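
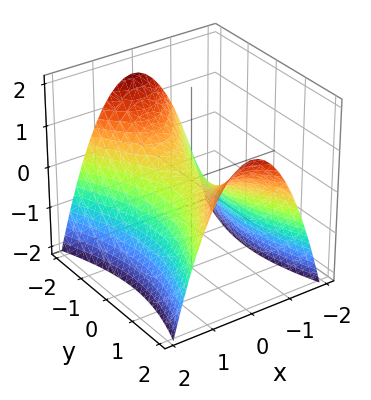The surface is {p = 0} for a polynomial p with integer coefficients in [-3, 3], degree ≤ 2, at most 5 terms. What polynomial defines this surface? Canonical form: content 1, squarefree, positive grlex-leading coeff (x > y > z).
The degree is 2 — a hyperbolic paraboloid; a quadric.
Symmetries: the x ↦ −x reflection is a symmetry, so x appears only in even powers; it's symmetric under y → −y, forcing even powers of y.
From the visible intercepts: it meets the y-axis at y = 0 (among the integer gridlines); it crosses the z-axis at the gridline z = 0; it meets the x-axis at x = 0 (among the integer gridlines).
These observations pin down the coefficients.

3*x^2 - y^2 + 3*z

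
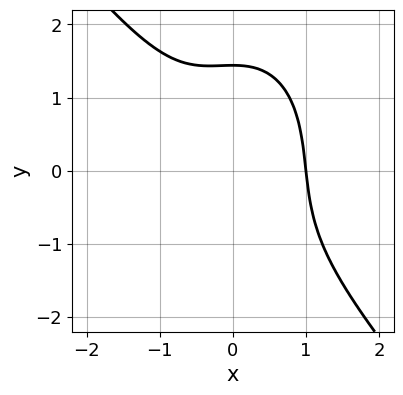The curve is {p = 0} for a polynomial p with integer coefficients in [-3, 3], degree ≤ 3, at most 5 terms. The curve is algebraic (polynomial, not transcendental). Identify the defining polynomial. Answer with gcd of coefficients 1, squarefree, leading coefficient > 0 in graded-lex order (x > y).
3*x^3 + x^2*y + y^3 - 3

First, deg p = 3. The shape is more complex than any degree-2 curve.
Then, reading off the gridlines: it crosses the x-axis at the gridline x = 1.
Finally, the integer polynomial consistent with all of this is the stated p.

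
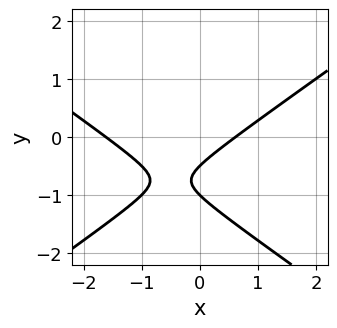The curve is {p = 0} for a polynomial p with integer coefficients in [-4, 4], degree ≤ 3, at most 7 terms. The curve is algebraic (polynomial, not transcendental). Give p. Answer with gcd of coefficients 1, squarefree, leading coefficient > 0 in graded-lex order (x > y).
deg p = 2.
Reading off the gridlines: it meets the y-axis at y = -1 (among the integer gridlines).
The integer polynomial consistent with all of this is the stated p.

x^2 - 2*y^2 + x - 3*y - 1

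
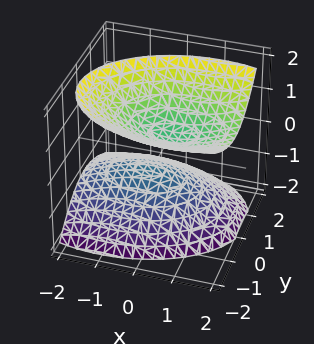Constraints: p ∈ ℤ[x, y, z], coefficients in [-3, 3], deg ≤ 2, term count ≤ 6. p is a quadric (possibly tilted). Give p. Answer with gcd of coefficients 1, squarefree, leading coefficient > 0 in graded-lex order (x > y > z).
The picture has 2 separate pieces.
The degree is 2 — no degree-1 surface has this shape.
Observable constraints: the surface avoids every integer y-axis point in the box; no x-intercept at any integer in the box.
Solving for integer coefficients yields p as stated.

x^2 - x*z + 2*y^2 + y*z - 2*z^2 + 1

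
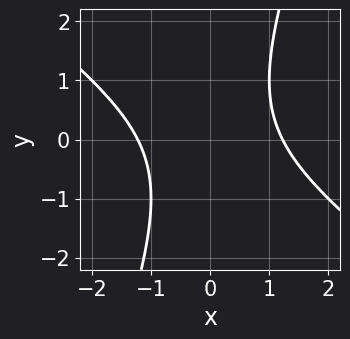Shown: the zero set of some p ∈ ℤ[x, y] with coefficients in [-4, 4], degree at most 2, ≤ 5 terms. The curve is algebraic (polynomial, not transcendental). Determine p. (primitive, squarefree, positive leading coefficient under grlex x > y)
2*x^2 + 2*x*y - y^2 - 3

First, the degree is 2 — no degree-1 curve has this shape.
Then, checking where it meets the axes: it misses every integer gridline on the y-axis.
Finally, the integer polynomial consistent with all of this is the stated p.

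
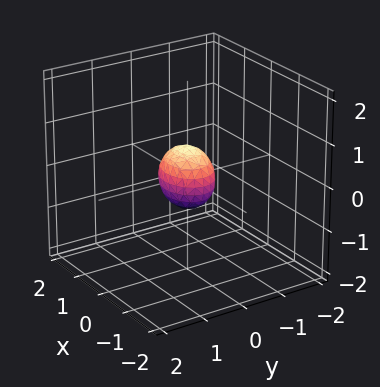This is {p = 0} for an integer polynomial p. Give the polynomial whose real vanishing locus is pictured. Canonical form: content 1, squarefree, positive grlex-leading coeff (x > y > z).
2*x^2 + 3*y^2 + 2*z^2 - 1

First, the degree is 2 — bounded and convex; a quadric.
Then, symmetries: it's symmetric under x → −x, forcing even powers of x; the z ↦ −z reflection is a symmetry, so z appears only in even powers; it's symmetric under y → −y, forcing even powers of y.
Finally, fitting integer coefficients to these (and the overall shape) gives p.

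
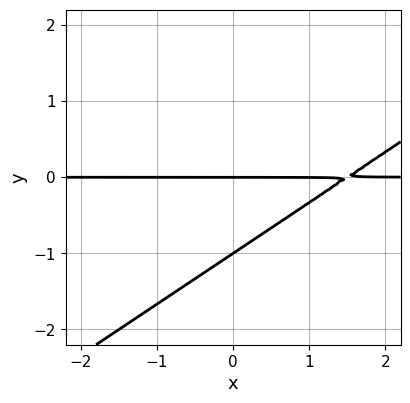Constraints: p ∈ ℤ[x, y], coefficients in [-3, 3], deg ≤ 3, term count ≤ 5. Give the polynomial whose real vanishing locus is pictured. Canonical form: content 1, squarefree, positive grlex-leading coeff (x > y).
2*x*y - 3*y^2 - 3*y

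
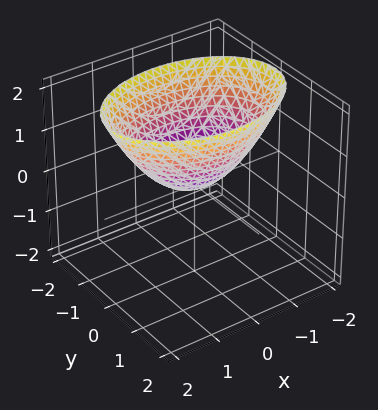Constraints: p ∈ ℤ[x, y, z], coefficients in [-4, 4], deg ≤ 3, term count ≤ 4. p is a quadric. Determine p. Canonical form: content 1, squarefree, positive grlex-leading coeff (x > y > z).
First, degree: a paraboloid; a quadric, so deg p = 2.
Next, symmetries: mirror symmetry y ↦ −y ⇒ only even powers of y; the x ↦ −x reflection is a symmetry, so x appears only in even powers.
Next, observable constraints: one z-axis crossing is at z = 0; it meets the x-axis at x = 0 (among the integer gridlines); it meets the y-axis at y = 0 (among the integer gridlines).
Finally, together with the visible shape, these determine p as stated.

x^2 + 2*y^2 - 2*z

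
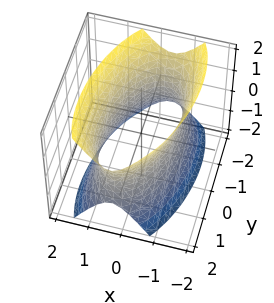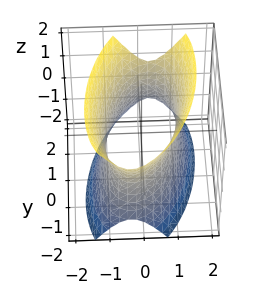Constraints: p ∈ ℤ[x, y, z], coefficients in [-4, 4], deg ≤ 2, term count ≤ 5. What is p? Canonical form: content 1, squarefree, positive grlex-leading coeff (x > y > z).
First, the degree is 2 — a generic line meets the surface in up to 2 points.
Next, reading off the gridlines: among the integer gridlines, it crosses the x-axis at x ∈ {-1, 1}; it misses every integer gridline on the z-axis.
Finally, fitting integer coefficients to these (and the overall shape) gives p.

3*x^2 - x*y + y^2 - z^2 - 3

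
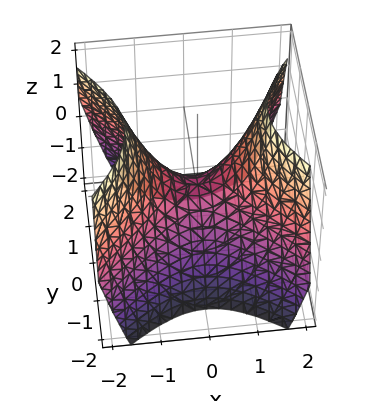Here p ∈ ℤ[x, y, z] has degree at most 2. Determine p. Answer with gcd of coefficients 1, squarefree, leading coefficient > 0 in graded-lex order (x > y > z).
1. The degree is 2 — a saddle surface; a quadric.
2. Symmetries: mirror symmetry x ↦ −x ⇒ only even powers of x; the y ↦ −y reflection is a symmetry, so y appears only in even powers.
3. Against the integer gridlines: it crosses the x-axis at the gridline x = 0; one y-axis crossing is at y = 0; it meets the z-axis at z = 0 (among the integer gridlines).
4. Solving for integer coefficients yields p as stated.

x^2 - y^2 - z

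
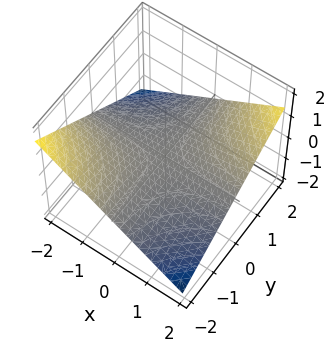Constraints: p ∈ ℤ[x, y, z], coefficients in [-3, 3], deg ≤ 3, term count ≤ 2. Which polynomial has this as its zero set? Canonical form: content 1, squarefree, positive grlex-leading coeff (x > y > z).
First, the degree is 2 — a hyperbolic paraboloid; a quadric.
Next, from the visible intercepts: every point of the y-axis in the box is on the surface; every point of the x-axis in the box is on the surface.
Finally, solving for integer coefficients yields p as stated.

x*y - 3*z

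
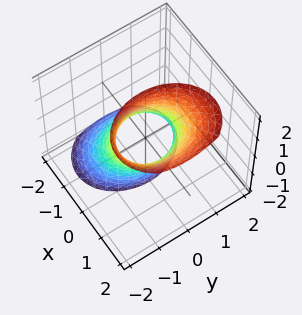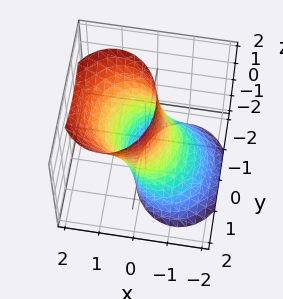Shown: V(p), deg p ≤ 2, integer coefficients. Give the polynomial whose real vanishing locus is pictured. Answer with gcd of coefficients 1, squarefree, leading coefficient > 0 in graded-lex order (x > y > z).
deg p = 2. The shape is more complex than any degree-1 surface.
Checking where it meets the axes: the y-axis gridline crossings are at y ∈ {-1, 1}; the surface avoids every integer z-axis point in the box.
Assembling these constraints gives the stated polynomial.

3*x^2 - 3*x*z + 2*y^2 - 2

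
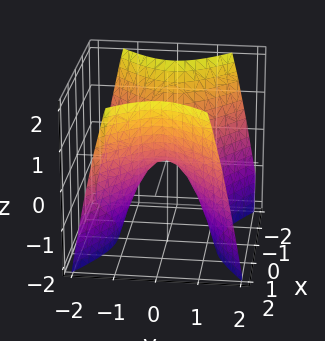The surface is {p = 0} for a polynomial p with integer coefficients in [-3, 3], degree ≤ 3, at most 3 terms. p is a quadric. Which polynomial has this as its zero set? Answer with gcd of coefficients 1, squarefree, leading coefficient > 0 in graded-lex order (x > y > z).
2*x^2 - 3*y^2 - 2*z

(a) The degree is 2 — a hyperbolic paraboloid; a quadric.
(b) Symmetries: it's symmetric under y → −y, forcing even powers of y; the x ↦ −x reflection is a symmetry, so x appears only in even powers.
(c) Checking where it meets the axes: one z-axis crossing is at z = 0; it meets the y-axis at y = 0 (among the integer gridlines); it meets the x-axis at x = 0 (among the integer gridlines).
(d) Assembling these constraints gives the stated polynomial.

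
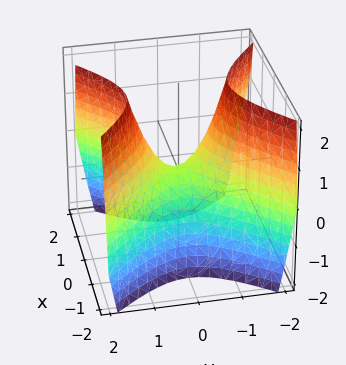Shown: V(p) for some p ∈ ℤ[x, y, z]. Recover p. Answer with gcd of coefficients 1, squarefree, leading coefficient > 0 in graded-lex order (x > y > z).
3*x^2 - 3*y^2 + 2*z

(a) Degree: a saddle surface; a quadric, so deg p = 2.
(b) Symmetries: it's symmetric under x → −x, forcing even powers of x; it's symmetric under y → −y, forcing even powers of y.
(c) Reading off the gridlines: it meets the x-axis at x = 0 (among the integer gridlines); it crosses the y-axis at the gridline y = 0; it crosses the z-axis at the gridline z = 0.
(d) Putting this together gives p.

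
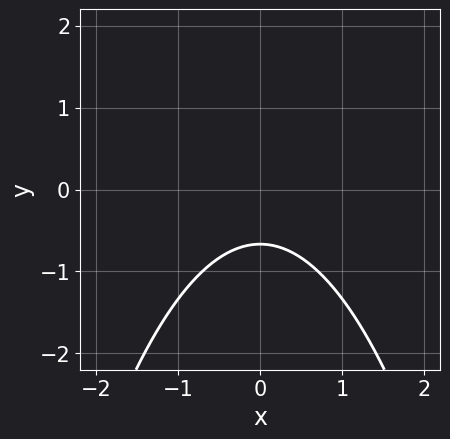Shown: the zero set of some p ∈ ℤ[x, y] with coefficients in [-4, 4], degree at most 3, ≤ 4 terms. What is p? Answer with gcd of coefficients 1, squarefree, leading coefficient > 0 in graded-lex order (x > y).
2*x^2 + 3*y + 2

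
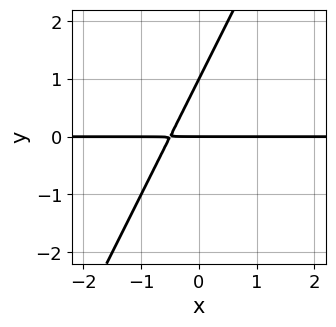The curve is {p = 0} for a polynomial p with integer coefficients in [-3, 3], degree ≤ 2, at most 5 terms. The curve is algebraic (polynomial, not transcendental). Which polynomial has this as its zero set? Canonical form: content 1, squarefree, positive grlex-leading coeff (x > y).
First, degree: no degree-1 curve has this shape, so deg p = 2.
Next, from the visible intercepts: the y-axis gridline crossings are at y ∈ {0, 1}; every point of the x-axis in the box is on the curve.
Finally, fitting integer coefficients to these (and the overall shape) gives p.

2*x*y - y^2 + y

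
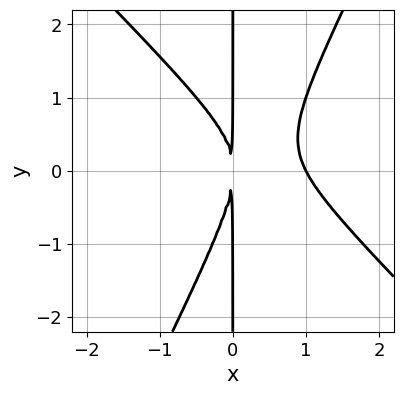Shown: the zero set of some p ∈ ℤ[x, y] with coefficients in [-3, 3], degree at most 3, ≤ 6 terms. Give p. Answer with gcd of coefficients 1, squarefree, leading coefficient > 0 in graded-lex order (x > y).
2*x^3 + x^2*y - x*y^2 - 2*x^2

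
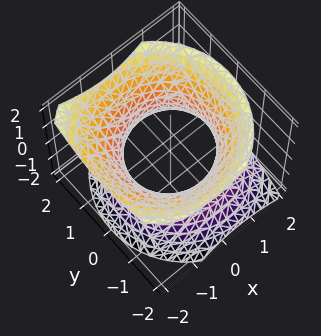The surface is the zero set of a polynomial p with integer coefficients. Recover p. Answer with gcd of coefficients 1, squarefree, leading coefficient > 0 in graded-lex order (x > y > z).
1. Degree: no degree-1 surface has this shape, so deg p = 2.
2. Checking where it meets the axes: it misses every integer gridline on the z-axis.
3. Fitting integer coefficients to these (and the overall shape) gives p.

2*x^2 + x*z + 2*y^2 - 2*z^2 - 3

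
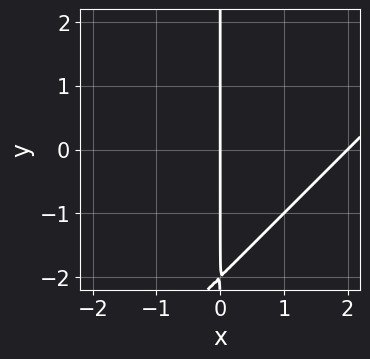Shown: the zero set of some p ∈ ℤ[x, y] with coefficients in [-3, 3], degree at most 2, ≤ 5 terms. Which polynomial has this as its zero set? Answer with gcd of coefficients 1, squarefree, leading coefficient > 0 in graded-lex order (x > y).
x^2 - x*y - 2*x

First, deg p = 2.
Then, checking where it meets the axes: every point of the y-axis in the box is on the curve; among the integer gridlines, it crosses the x-axis at x ∈ {0, 2}.
Finally, fitting integer coefficients to these (and the overall shape) gives p.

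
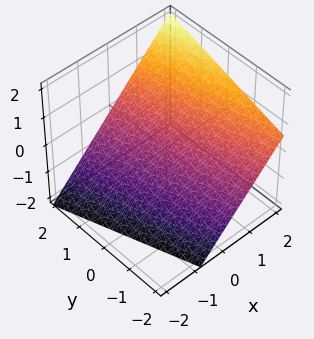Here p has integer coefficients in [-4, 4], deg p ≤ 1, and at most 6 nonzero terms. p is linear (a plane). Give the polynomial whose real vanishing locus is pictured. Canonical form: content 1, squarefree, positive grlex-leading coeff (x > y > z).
deg p = 1.
From the visible intercepts: one y-axis crossing is at y = 2.
These observations pin down the coefficients.

3*x + y - 3*z - 2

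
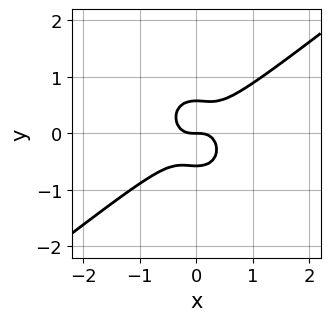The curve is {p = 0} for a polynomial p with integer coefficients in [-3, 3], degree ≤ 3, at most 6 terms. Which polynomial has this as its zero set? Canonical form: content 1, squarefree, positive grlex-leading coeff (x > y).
1. Degree: no degree-2 curve has this shape, so deg p = 3.
2. Against the integer gridlines: one x-axis crossing is at x = 0; it meets the y-axis at y = 0 (among the integer gridlines).
3. Matching integer coefficients to the picture gives p.

3*x^3 - 2*x^2*y - 3*y^3 + y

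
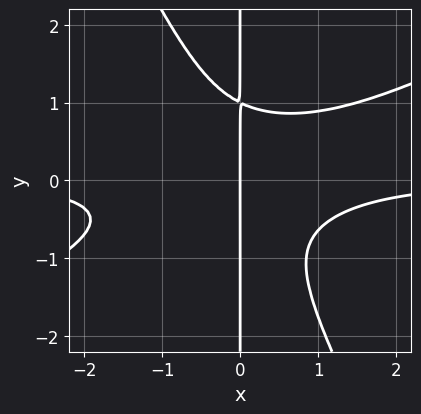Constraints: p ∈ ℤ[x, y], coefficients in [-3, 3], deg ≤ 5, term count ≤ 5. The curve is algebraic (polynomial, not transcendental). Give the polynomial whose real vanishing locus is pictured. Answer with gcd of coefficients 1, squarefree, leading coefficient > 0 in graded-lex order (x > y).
2*x^3*y - 3*x^2*y^2 - 2*x*y^3 + 2*x

(a) deg p = 4. The shape is more complex than any degree-3 curve.
(b) Observable constraints: one x-axis crossing is at x = 0; every point of the y-axis in the box is on the curve.
(c) Matching integer coefficients to the picture gives p.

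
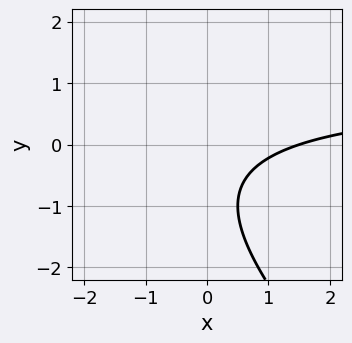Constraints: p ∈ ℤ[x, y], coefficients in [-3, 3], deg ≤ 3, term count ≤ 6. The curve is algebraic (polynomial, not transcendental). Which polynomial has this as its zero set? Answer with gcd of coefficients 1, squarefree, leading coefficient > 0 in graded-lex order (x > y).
The degree is 2 — no degree-1 curve has this shape.
Against the integer gridlines: the curve avoids every integer y-axis point in the box.
The integer polynomial consistent with all of this is the stated p.

2*x*y + 2*y^2 - 2*x + 3*y + 3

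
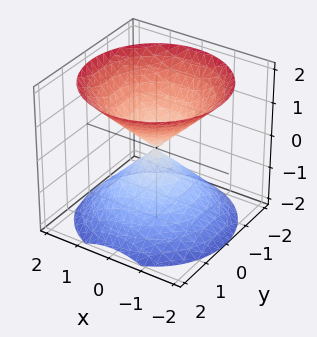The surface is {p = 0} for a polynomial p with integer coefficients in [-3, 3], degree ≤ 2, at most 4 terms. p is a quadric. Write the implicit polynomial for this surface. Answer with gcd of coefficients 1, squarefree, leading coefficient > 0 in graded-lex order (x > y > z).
x^2 + y^2 - z^2

(a) There are 2 components. They look like related sheets of one shape, so recover p as a whole.
(b) deg p = 2. Two nappes meeting at a single point; a quadric.
(c) Symmetries: mirror symmetry z ↦ −z ⇒ only even powers of z; the surface is invariant under rotation about z: p = q(x² + y², z).
(d) Against the integer gridlines: a circular section at z = -1 has radius exactly 1; it meets the x-axis at x = 0 (among the integer gridlines).
(e) Fitting integer coefficients to these (and the overall shape) gives p.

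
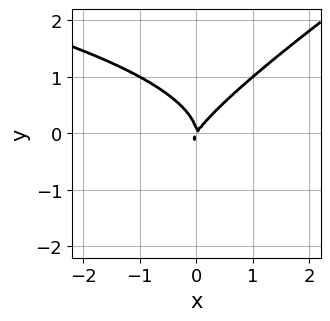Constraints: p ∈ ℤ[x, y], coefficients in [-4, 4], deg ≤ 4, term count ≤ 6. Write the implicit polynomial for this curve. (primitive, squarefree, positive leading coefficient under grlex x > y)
2*x*y^2 - 3*y^3 + 3*x^2 - 2*x*y

First, degree: a generic line meets the curve in up to 3 points, so deg p = 3.
Then, checking where it meets the axes: it meets the y-axis at y = 0 (among the integer gridlines); it crosses the x-axis at the gridline x = 0.
Finally, putting this together gives p.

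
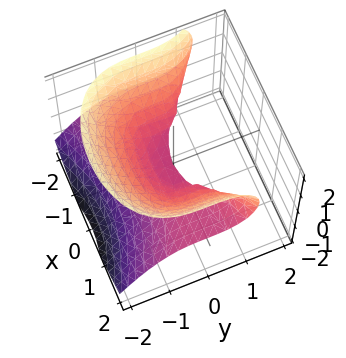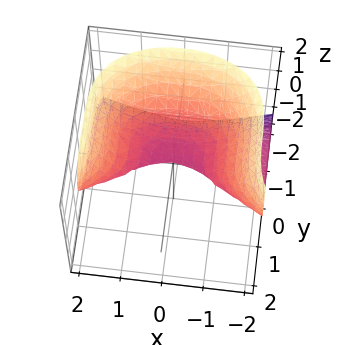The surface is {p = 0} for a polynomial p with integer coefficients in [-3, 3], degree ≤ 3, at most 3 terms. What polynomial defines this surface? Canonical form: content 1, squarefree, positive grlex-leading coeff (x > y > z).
First, degree: no degree-2 surface has this shape, so deg p = 3.
Next, observable constraints: one y-axis crossing is at y = 0; the visible x-axis segment lies entirely on the surface.
Finally, fitting integer coefficients to these (and the overall shape) gives p.

x^2*z - y^3 - 2*z^2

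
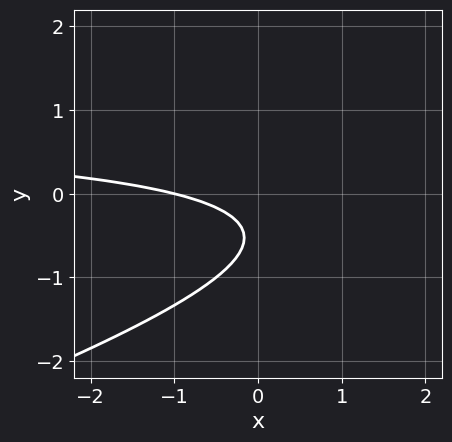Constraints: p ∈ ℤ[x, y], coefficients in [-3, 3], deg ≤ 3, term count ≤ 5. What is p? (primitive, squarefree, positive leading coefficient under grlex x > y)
x*y - 3*y^2 - x - 3*y - 1

First, deg p = 2. No degree-1 curve has this shape.
Next, against the integer gridlines: one x-axis crossing is at x = -1; the curve avoids every integer y-axis point in the box.
Finally, putting this together gives p.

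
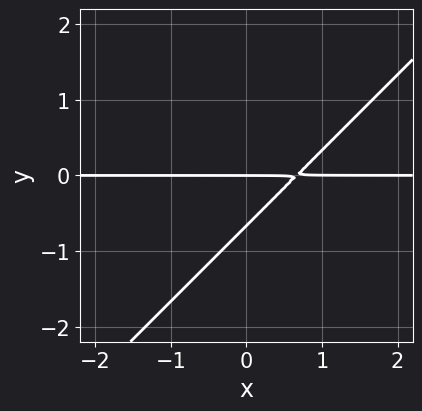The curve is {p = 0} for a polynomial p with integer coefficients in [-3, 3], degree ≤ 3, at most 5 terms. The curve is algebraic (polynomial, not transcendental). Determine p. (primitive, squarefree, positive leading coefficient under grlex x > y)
3*x*y - 3*y^2 - 2*y

The degree is 2 — a generic line meets the curve in up to 2 points.
From the axis intercepts and sections: the visible x-axis segment lies entirely on the curve; one y-axis crossing is at y = 0.
Fitting integer coefficients to these (and the overall shape) gives p.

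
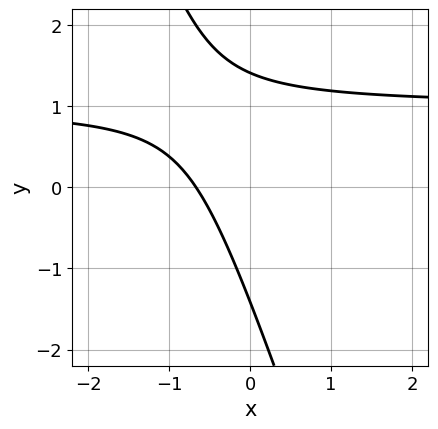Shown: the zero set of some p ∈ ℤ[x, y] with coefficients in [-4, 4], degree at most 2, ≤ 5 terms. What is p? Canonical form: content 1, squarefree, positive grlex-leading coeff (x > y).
First, degree: a generic line meets the curve in up to 2 points, so deg p = 2.
Finally, putting this together gives p.

3*x*y + y^2 - 3*x - 2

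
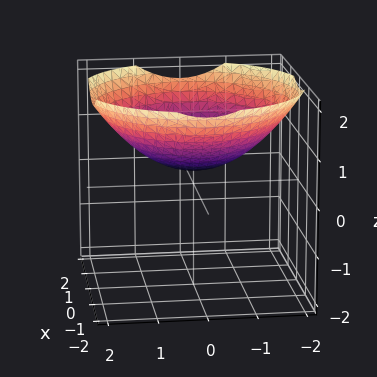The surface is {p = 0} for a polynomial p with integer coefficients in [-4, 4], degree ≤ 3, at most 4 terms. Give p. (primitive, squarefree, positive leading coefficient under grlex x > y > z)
x^2 + y^2 - 3*z + 1

First, the degree is 2 — the shape is more complex than any degree-1 surface.
Next, symmetry: the z-axis is an axis of rotation, so x and y enter only as x² + y².
Then, against the integer gridlines: a circular section at z = 1 has radius between 1 and 2; it misses every integer gridline on the y-axis.
Finally, putting this together gives p.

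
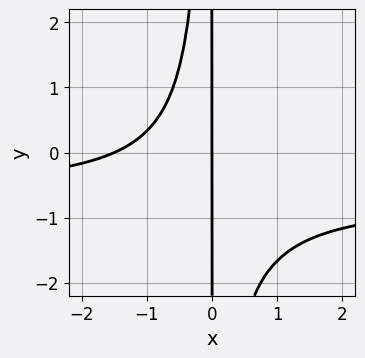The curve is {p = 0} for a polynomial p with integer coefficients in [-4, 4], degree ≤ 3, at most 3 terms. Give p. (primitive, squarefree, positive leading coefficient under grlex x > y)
First, degree: the shape is more complex than any degree-2 curve, so deg p = 3.
Next, checking where it meets the axes: one x-axis crossing is at x = 0; every point of the y-axis in the box is on the curve.
Finally, the integer polynomial consistent with all of this is the stated p.

3*x^2*y + 2*x^2 + 3*x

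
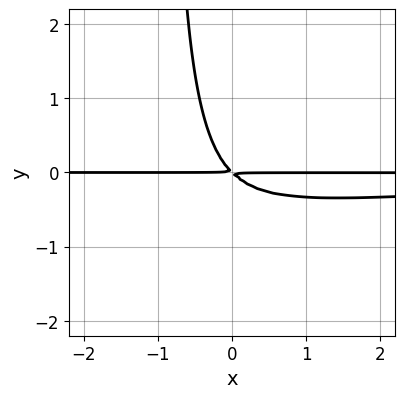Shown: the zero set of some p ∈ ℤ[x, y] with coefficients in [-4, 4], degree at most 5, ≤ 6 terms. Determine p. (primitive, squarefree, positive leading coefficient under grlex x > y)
x^2*y^2 + 3*x*y^2 + 2*x*y + 2*y^2

1. deg p = 4. A generic line meets the curve in up to 4 points.
2. Against the integer gridlines: the visible x-axis segment lies entirely on the curve.
3. Assembling these constraints gives the stated polynomial.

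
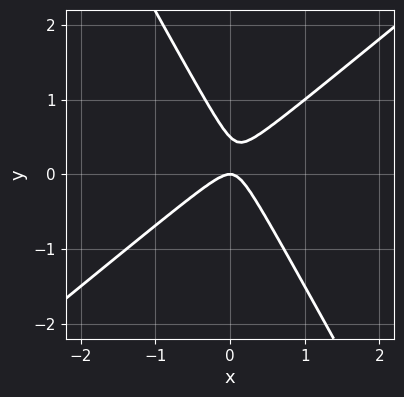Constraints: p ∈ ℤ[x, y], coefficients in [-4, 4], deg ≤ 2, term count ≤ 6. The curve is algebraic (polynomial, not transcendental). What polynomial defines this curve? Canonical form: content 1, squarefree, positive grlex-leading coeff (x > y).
3*x^2 - 2*x*y - 2*y^2 + y

1. The degree is 2 — the shape is more complex than any degree-1 curve.
2. From the visible intercepts: it meets the x-axis at x = 0 (among the integer gridlines); it crosses the y-axis at the gridline y = 0.
3. Fitting integer coefficients to these (and the overall shape) gives p.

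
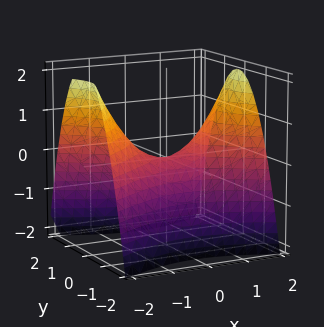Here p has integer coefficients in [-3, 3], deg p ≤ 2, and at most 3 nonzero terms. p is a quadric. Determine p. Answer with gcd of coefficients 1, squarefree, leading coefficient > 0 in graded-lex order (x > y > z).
x^2 - 2*y^2 - 2*z

1. Degree: a saddle surface; a quadric, so deg p = 2.
2. Symmetries: the y ↦ −y reflection is a symmetry, so y appears only in even powers; mirror symmetry x ↦ −x ⇒ only even powers of x.
3. Against the integer gridlines: it crosses the x-axis at the gridline x = 0; it meets the y-axis at y = 0 (among the integer gridlines); it meets the z-axis at z = 0 (among the integer gridlines).
4. Matching integer coefficients to the picture gives p.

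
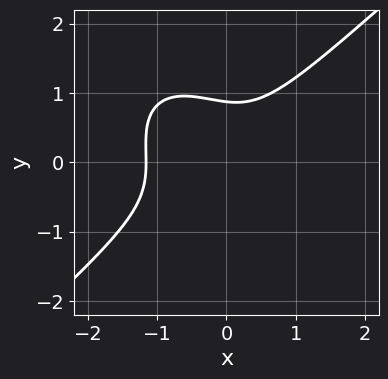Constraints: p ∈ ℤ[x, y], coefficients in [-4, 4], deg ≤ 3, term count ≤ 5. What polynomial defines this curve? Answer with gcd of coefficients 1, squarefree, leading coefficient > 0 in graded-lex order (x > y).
1. deg p = 3.
2. Putting this together gives p.

3*x^3 - x*y^2 - 3*y^3 + 2*x^2 + 2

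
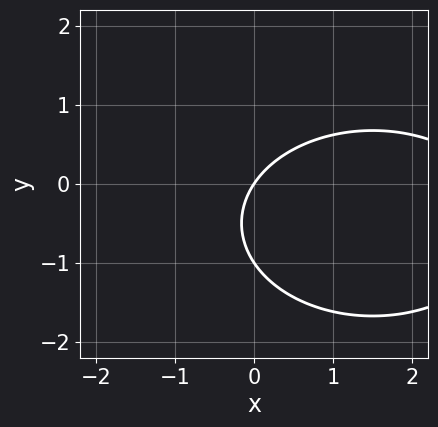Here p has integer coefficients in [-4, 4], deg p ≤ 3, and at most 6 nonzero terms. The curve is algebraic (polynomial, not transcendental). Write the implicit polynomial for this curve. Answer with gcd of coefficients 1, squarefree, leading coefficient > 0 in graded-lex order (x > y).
x^2 + 2*y^2 - 3*x + 2*y

First, deg p = 2.
Next, against the integer gridlines: the y-axis gridline crossings are at y ∈ {-1, 0}; it crosses the x-axis at the gridline x = 0.
Finally, matching integer coefficients to the picture gives p.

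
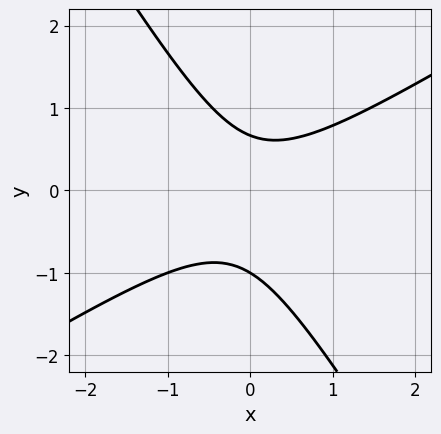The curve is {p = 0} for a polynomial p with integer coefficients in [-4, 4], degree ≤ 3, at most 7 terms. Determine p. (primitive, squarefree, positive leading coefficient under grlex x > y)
3*x^2 - 3*x*y - 3*y^2 - y + 2

First, the degree is 2 — no degree-1 curve has this shape.
Then, reading off the gridlines: it crosses the y-axis at the gridline y = -1; it misses every integer gridline on the x-axis.
Finally, solving for integer coefficients yields p as stated.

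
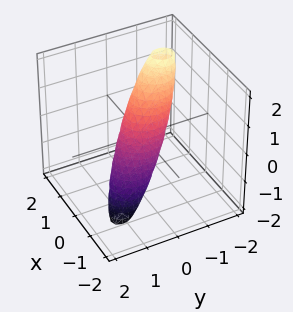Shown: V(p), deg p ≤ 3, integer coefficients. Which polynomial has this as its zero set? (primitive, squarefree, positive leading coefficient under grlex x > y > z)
3*x^2 - 2*x*z + 2*y^2 + 2*y*z + z^2 - 1

1. The degree is 2 — the shape is more complex than any degree-1 surface.
2. Against the integer gridlines: the z-axis gridline crossings are at z ∈ {-1, 1}.
3. Assembling these constraints gives the stated polynomial.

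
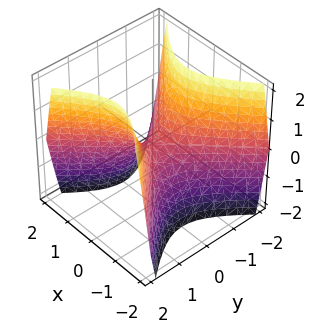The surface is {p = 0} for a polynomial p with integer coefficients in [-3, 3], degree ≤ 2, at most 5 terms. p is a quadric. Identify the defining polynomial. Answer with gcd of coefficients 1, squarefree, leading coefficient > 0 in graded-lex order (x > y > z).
3*x^2 - 3*y^2 + 2*z

deg p = 2. A hyperbolic paraboloid; a quadric.
Symmetries: it's symmetric under y → −y, forcing even powers of y; it's symmetric under x → −x, forcing even powers of x.
Checking where it meets the axes: it meets the y-axis at y = 0 (among the integer gridlines); it meets the x-axis at x = 0 (among the integer gridlines).
Matching integer coefficients to the picture gives p.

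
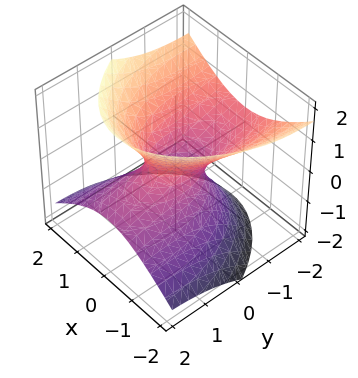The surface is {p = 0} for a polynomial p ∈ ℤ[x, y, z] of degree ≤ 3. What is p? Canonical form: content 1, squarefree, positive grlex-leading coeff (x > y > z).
3*x^2 + y^2 + 3*y*z - 3*z^2 - 1

First, the degree is 2 — no degree-1 surface has this shape.
Next, checking where it meets the axes: the surface avoids every integer z-axis point in the box; among the integer gridlines, it crosses the y-axis at y ∈ {-1, 1}.
Finally, together with the visible shape, these determine p as stated.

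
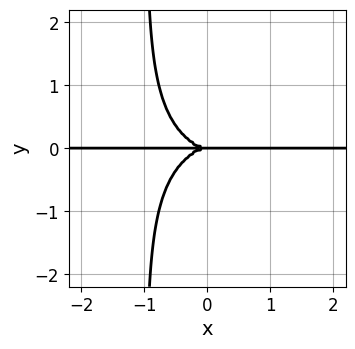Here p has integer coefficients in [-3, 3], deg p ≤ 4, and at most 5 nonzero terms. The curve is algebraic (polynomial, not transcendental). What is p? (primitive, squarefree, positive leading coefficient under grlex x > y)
x^3*y + 2*x*y^3 + 2*y^3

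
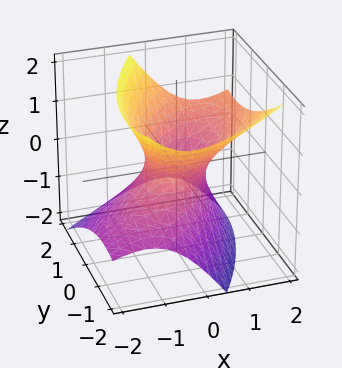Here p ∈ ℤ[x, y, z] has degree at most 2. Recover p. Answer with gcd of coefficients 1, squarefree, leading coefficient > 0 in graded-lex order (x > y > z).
3*x^2 - 3*x*y - 3*x*z + 2*y^2 - 3*z^2 - 2

1. The degree is 2 — a generic line meets the surface in up to 2 points.
2. From the visible intercepts: no z-intercept at any integer in the box; the y-axis gridline crossings are at y ∈ {-1, 1}.
3. Matching integer coefficients to the picture gives p.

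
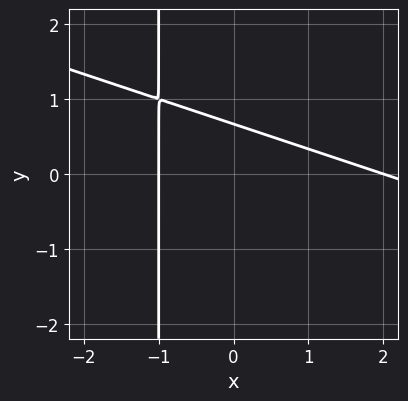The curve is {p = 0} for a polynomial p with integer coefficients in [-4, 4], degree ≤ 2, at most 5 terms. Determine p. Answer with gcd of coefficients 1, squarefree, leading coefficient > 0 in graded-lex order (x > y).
x^2 + 3*x*y - x + 3*y - 2

1. Degree: a generic line meets the curve in up to 2 points, so deg p = 2.
2. From the visible intercepts: among the integer gridlines, it crosses the x-axis at x ∈ {-1, 2}.
3. Together with the visible shape, these determine p as stated.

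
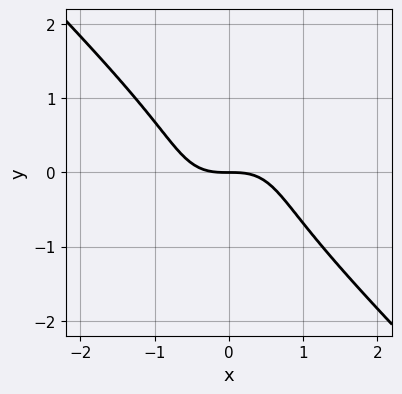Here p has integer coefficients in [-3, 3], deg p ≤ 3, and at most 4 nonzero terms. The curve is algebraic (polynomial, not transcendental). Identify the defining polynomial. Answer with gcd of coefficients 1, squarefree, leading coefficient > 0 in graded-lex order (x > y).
x^3 + y^3 + y

First, deg p = 3.
Next, from the visible intercepts: it crosses the y-axis at the gridline y = 0; it meets the x-axis at x = 0 (among the integer gridlines).
Finally, the integer polynomial consistent with all of this is the stated p.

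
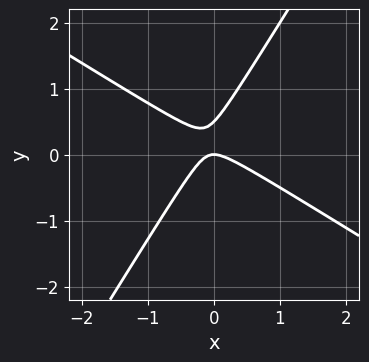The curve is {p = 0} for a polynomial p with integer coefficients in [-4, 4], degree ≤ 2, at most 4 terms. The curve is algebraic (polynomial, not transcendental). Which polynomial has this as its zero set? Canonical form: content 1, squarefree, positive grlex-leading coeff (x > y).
1. The degree is 2 — the shape is more complex than any degree-1 curve.
2. Checking where it meets the axes: it crosses the x-axis at the gridline x = 0; it crosses the y-axis at the gridline y = 0.
3. Together with the visible shape, these determine p as stated.

2*x^2 + 2*x*y - 2*y^2 + y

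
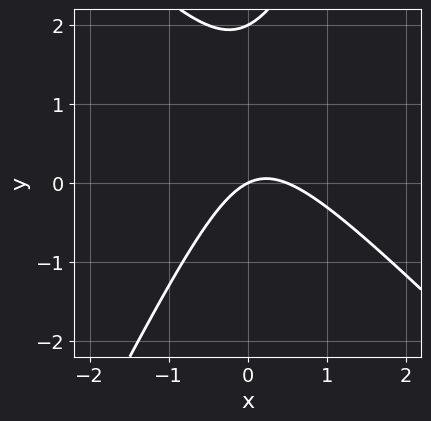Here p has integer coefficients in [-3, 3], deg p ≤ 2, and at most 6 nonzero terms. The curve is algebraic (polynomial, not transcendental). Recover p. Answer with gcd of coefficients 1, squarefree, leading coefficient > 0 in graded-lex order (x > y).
2*x^2 + x*y - y^2 - x + 2*y

(a) deg p = 2.
(b) From the visible intercepts: the y-axis gridline crossings are at y ∈ {0, 2}; it meets the x-axis at x = 0 (among the integer gridlines).
(c) Putting this together gives p.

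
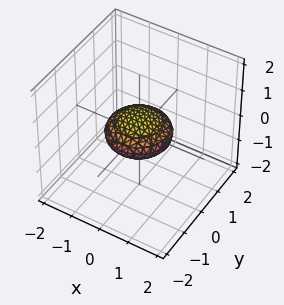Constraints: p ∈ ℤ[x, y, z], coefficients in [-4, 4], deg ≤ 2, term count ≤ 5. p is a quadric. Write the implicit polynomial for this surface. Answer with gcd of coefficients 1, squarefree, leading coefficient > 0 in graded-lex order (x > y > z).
x^2 + y^2 + 3*z^2 - 1

First, the degree is 2 — a closed, bounded, convex surface; a quadric.
Next, symmetry: the surface is invariant under rotation about z: p = q(x² + y², z); the z ↦ −z reflection is a symmetry, so z appears only in even powers.
Next, observable constraints: among the integer gridlines, it crosses the x-axis at x ∈ {-1, 1}; a circular section at z = 0 has radius exactly 1; the y-axis gridline crossings are at y ∈ {-1, 1}.
Finally, matching integer coefficients to the picture gives p.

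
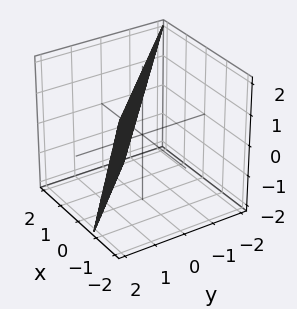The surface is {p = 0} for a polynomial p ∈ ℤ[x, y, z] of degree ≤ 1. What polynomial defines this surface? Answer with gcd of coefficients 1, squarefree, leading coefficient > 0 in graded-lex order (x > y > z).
3*x + 3*y + z - 2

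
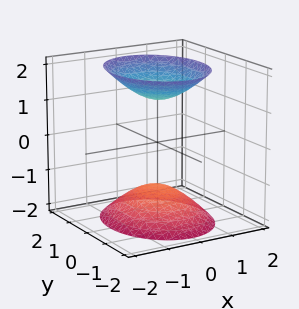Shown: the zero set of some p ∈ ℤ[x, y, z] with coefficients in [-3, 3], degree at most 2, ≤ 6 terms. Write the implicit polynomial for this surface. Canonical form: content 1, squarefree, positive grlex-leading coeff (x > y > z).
3*x^2 + 2*y^2 - 2*z^2 + 3

(a) There are 2 components. They look like related sheets of one shape, so recover p as a whole.
(b) deg p = 2. Two separate bowl-shaped sheets opening away from each other; a quadric.
(c) Symmetries: it's symmetric under x → −x, forcing even powers of x; it's symmetric under z → −z, forcing even powers of z; the y ↦ −y reflection is a symmetry, so y appears only in even powers.
(d) From the visible intercepts: it misses every integer gridline on the y-axis; the surface avoids every integer x-axis point in the box.
(e) Solving for integer coefficients yields p as stated.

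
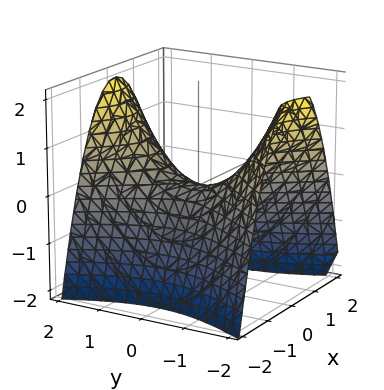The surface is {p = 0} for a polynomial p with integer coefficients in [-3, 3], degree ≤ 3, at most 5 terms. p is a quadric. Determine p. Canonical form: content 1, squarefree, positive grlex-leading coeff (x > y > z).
2*x^2 - y^2 + 2*z

deg p = 2. A hyperbolic paraboloid; a quadric.
Symmetries: mirror symmetry x ↦ −x ⇒ only even powers of x; the y ↦ −y reflection is a symmetry, so y appears only in even powers.
Reading off the gridlines: it meets the x-axis at x = 0 (among the integer gridlines); one y-axis crossing is at y = 0; it meets the z-axis at z = 0 (among the integer gridlines).
These observations pin down the coefficients.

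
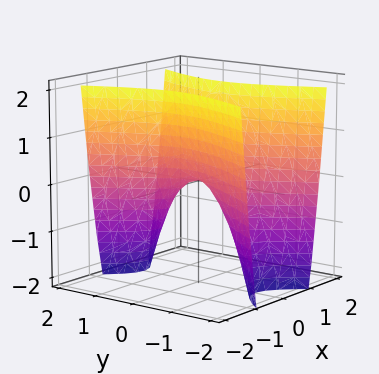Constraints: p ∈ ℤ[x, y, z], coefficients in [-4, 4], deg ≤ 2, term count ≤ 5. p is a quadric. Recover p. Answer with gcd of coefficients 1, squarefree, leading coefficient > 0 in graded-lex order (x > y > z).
(a) Degree: a hyperbolic paraboloid; a quadric, so deg p = 2.
(b) Symmetries: it's symmetric under x → −x, forcing even powers of x; mirror symmetry y ↦ −y ⇒ only even powers of y.
(c) From the axis intercepts and sections: it meets the z-axis at z = 0 (among the integer gridlines); it meets the x-axis at x = 0 (among the integer gridlines); it crosses the y-axis at the gridline y = 0.
(d) Fitting integer coefficients to these (and the overall shape) gives p.

3*x^2 - y^2 - z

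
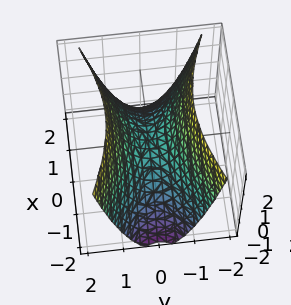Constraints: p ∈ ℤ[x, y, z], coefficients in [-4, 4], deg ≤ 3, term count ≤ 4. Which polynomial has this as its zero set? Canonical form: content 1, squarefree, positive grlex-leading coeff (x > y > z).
x^2 - 3*y^2 + 2*z

deg p = 2. A saddle surface; a quadric.
Symmetries: it's symmetric under y → −y, forcing even powers of y; the x ↦ −x reflection is a symmetry, so x appears only in even powers.
Reading off the gridlines: it meets the x-axis at x = 0 (among the integer gridlines); one z-axis crossing is at z = 0; one y-axis crossing is at y = 0.
Putting this together gives p.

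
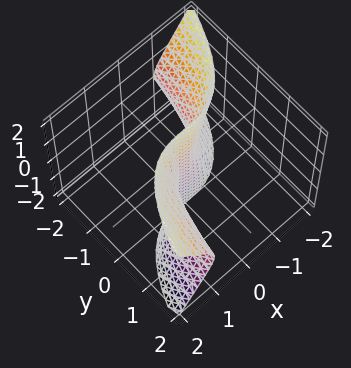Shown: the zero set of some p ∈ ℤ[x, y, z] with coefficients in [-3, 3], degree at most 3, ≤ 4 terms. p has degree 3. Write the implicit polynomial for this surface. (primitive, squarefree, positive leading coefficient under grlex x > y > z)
(a) Degree: no degree-2 surface has this shape, so deg p = 3.
(b) From the axis intercepts and sections: one x-axis crossing is at x = 0; it meets the y-axis at y = 0 (among the integer gridlines).
(c) Fitting integer coefficients to these (and the overall shape) gives p.

2*x^3 - 2*y*z^2 - y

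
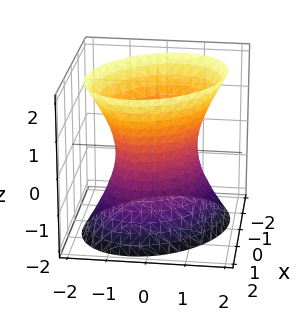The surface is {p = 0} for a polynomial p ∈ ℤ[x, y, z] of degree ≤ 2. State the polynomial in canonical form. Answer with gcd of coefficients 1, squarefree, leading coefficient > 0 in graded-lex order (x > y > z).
2*x^2 + x*y + 2*y^2 - z^2 - 2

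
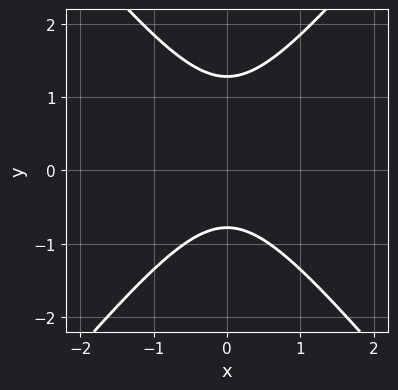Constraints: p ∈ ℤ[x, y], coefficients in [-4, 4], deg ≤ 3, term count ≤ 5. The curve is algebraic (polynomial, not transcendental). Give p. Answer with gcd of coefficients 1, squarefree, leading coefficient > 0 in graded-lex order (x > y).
3*x^2 - 2*y^2 + y + 2

First, degree: a generic line meets the curve in up to 2 points, so deg p = 2.
Next, symmetries: the x ↦ −x reflection is a symmetry, so x appears only in even powers.
Then, observable constraints: the curve avoids every integer x-axis point in the box.
Finally, fitting integer coefficients to these (and the overall shape) gives p.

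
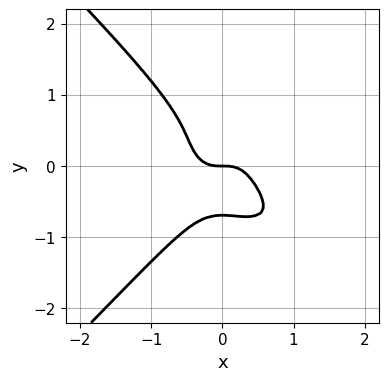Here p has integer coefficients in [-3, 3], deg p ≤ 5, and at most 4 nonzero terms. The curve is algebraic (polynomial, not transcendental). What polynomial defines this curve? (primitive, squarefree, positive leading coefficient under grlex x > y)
First, deg p = 4. No degree-3 curve has this shape.
Then, against the integer gridlines: it meets the x-axis at x = 0 (among the integer gridlines); one y-axis crossing is at y = 0.
Finally, putting this together gives p.

3*x^2*y^2 - 3*y^4 - 3*x^3 - y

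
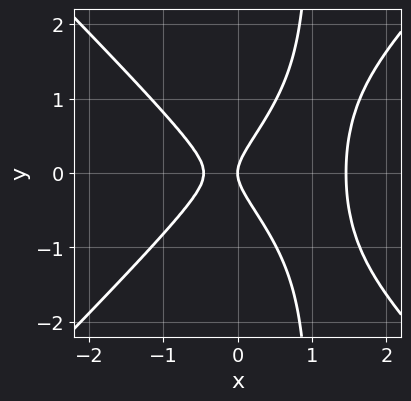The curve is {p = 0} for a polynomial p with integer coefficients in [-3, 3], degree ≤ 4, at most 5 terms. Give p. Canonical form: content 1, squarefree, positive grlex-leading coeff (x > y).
First, deg p = 3.
Then, symmetries: the y ↦ −y reflection is a symmetry, so y appears only in even powers.
Next, reading off the gridlines: it crosses the y-axis at the gridline y = 0; it meets the x-axis at x = 0 (among the integer gridlines).
Finally, putting this together gives p.

3*x^3 - 3*x*y^2 - 3*x^2 + 3*y^2 - 2*x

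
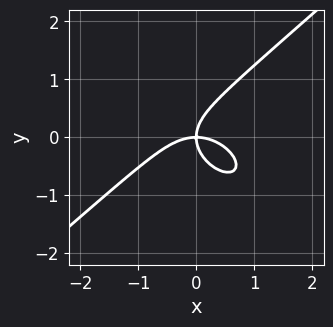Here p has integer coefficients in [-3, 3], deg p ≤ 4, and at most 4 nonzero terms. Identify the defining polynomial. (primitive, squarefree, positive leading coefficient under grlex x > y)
deg p = 3.
Observable constraints: one y-axis crossing is at y = 0; one x-axis crossing is at x = 0.
Fitting integer coefficients to these (and the overall shape) gives p.

2*x^3 - 3*y^3 + 3*x*y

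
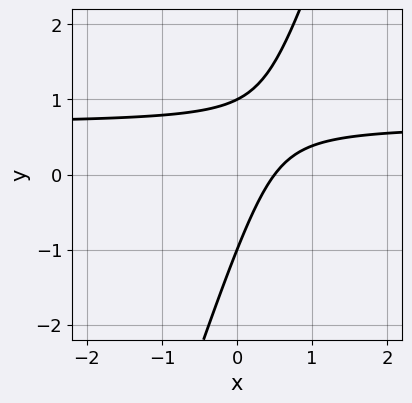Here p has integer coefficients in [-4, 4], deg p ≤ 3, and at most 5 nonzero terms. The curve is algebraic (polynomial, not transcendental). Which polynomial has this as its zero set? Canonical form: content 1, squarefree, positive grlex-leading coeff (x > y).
3*x*y - y^2 - 2*x + 1

deg p = 2. No degree-1 curve has this shape.
From the visible intercepts: among the integer gridlines, it crosses the y-axis at y ∈ {-1, 1}.
Assembling these constraints gives the stated polynomial.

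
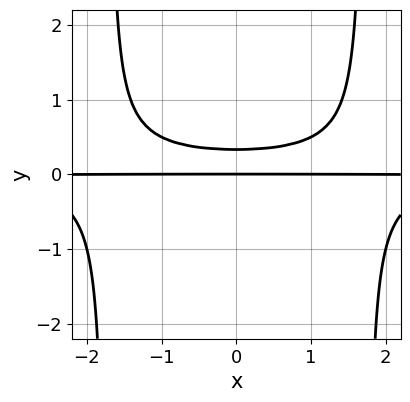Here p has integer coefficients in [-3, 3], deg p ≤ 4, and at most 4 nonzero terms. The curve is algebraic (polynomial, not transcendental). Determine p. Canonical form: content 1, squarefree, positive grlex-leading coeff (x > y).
x^2*y^2 - 3*y^2 + y

1. Degree: the shape is more complex than any degree-3 curve, so deg p = 4.
2. Symmetries: the x ↦ −x reflection is a symmetry, so x appears only in even powers.
3. Against the integer gridlines: one y-axis crossing is at y = 0; every point of the x-axis in the box is on the curve.
4. Matching integer coefficients to the picture gives p.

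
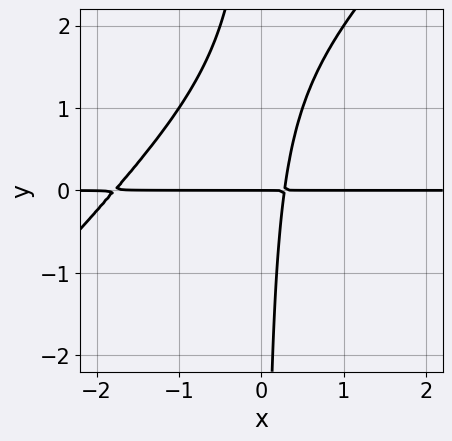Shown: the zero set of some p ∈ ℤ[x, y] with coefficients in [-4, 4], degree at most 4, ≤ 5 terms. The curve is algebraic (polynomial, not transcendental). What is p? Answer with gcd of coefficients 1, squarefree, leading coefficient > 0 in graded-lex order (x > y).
2*x^2*y - 2*x*y^2 + 3*x*y - y

1. The degree is 3 — a generic line meets the curve in up to 3 points.
2. Checking where it meets the axes: it crosses the y-axis at the gridline y = 0; the visible x-axis segment lies entirely on the curve.
3. Solving for integer coefficients yields p as stated.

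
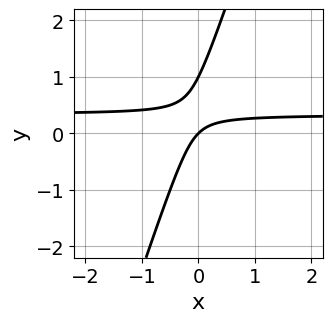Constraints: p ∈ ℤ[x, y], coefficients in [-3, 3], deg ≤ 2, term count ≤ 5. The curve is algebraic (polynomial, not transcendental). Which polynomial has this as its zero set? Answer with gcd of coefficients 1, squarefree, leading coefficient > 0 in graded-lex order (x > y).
1. The degree is 2 — a generic line meets the curve in up to 2 points.
2. From the visible intercepts: one x-axis crossing is at x = 0; among the integer gridlines, it crosses the y-axis at y ∈ {0, 1}.
3. These observations pin down the coefficients.

3*x*y - y^2 - x + y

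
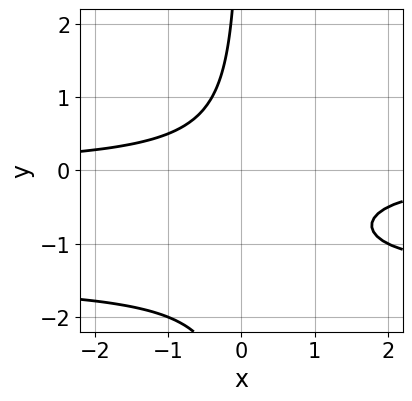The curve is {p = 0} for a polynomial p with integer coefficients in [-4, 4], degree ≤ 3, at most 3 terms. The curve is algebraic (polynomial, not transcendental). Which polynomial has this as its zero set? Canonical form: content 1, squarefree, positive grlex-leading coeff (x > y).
First, deg p = 3. No degree-2 curve has this shape.
Then, observable constraints: the curve avoids every integer x-axis point in the box; no y-intercept at any integer in the box.
Finally, these observations pin down the coefficients.

2*x*y^2 + 3*x*y + 2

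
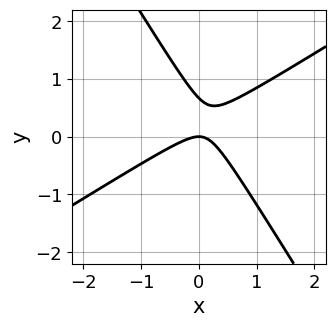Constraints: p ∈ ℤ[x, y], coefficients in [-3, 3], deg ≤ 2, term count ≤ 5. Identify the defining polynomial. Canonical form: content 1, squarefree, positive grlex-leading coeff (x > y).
3*x^2 - 3*x*y - 3*y^2 + 2*y

First, degree: no degree-1 curve has this shape, so deg p = 2.
Then, reading off the gridlines: it crosses the x-axis at the gridline x = 0; one y-axis crossing is at y = 0.
Finally, solving for integer coefficients yields p as stated.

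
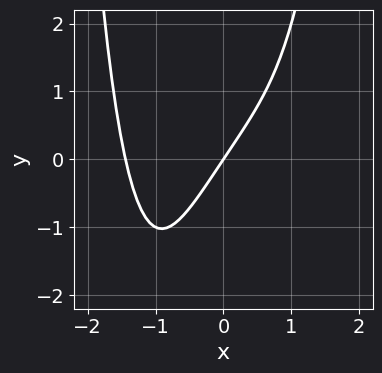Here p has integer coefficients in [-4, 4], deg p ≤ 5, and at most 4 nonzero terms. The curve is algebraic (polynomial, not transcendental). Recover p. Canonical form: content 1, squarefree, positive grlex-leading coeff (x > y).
(a) The degree is 4 — a generic line meets the curve in up to 4 points.
(b) Checking where it meets the axes: it crosses the x-axis at the gridline x = 0; it meets the y-axis at y = 0 (among the integer gridlines).
(c) Fitting integer coefficients to these (and the overall shape) gives p.

x^4 + 3*x - 2*y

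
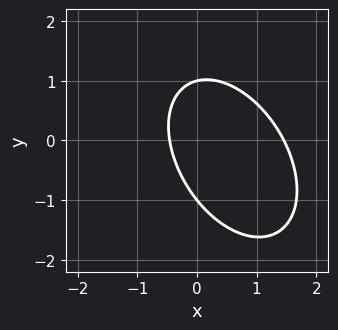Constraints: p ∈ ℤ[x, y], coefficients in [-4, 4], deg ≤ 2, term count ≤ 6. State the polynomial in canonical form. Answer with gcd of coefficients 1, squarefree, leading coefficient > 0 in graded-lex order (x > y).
3*x^2 + 2*x*y + 2*y^2 - 3*x - 2

(a) deg p = 2. No degree-1 curve has this shape.
(b) Observable constraints: among the integer gridlines, it crosses the y-axis at y ∈ {-1, 1}.
(c) Fitting integer coefficients to these (and the overall shape) gives p.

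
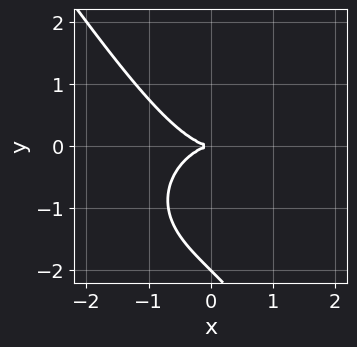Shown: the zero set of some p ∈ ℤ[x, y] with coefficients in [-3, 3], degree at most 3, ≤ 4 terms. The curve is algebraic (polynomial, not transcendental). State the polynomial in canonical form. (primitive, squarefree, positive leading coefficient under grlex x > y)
deg p = 3. No degree-2 curve has this shape.
Checking where it meets the axes: it crosses the x-axis at the gridline x = 0; among the integer gridlines, it crosses the y-axis at y ∈ {-2, 0}.
Fitting integer coefficients to these (and the overall shape) gives p.

x^3 + x*y^2 + y^3 + 2*y^2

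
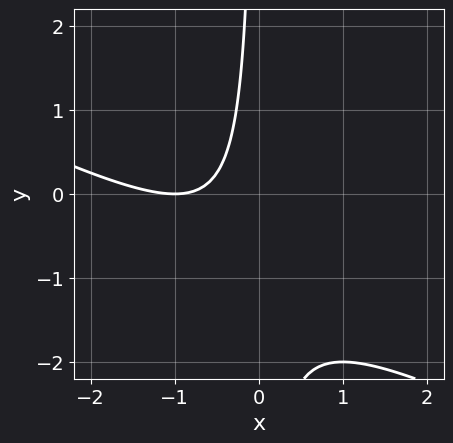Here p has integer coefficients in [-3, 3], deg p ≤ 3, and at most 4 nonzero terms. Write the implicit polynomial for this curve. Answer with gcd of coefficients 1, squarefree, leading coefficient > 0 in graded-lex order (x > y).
x^2 + 2*x*y + 2*x + 1

First, deg p = 2. A generic line meets the curve in up to 2 points.
Next, against the integer gridlines: one x-axis crossing is at x = -1; no y-intercept at any integer in the box.
Finally, together with the visible shape, these determine p as stated.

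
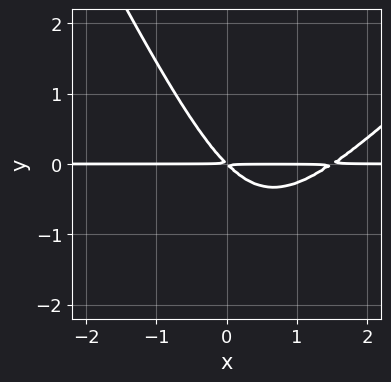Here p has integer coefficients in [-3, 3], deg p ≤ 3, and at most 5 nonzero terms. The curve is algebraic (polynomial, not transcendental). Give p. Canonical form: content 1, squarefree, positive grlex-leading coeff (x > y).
2*x^2*y - x*y^2 - y^3 - 3*x*y - 3*y^2

First, degree: no degree-2 curve has this shape, so deg p = 3.
Then, from the visible intercepts: every point of the x-axis in the box is on the curve.
Finally, these observations pin down the coefficients.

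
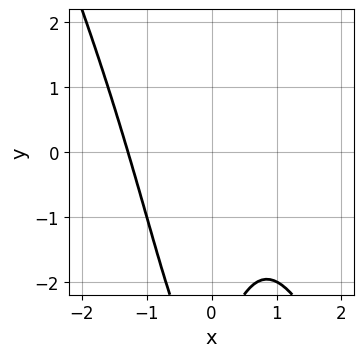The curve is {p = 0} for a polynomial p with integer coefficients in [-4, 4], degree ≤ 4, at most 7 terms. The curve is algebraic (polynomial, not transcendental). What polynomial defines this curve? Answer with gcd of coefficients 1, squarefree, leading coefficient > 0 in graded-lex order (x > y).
2*x^3 + x^2*y - x + y + 3

(a) Degree: a generic line meets the curve in up to 3 points, so deg p = 3.
(b) Against the integer gridlines: the curve avoids every integer y-axis point in the box.
(c) Fitting integer coefficients to these (and the overall shape) gives p.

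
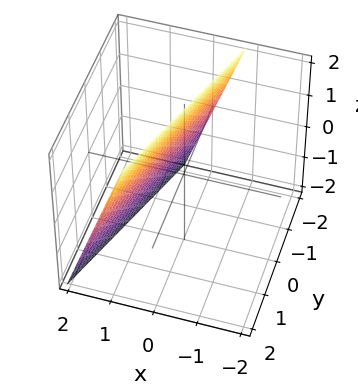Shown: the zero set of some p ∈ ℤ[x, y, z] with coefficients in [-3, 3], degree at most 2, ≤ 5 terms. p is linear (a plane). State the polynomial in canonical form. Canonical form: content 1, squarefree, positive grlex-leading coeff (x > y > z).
3*x - y + z - 2

(a) Degree: every cross-section is a straight line — this is a plane, so deg p = 1.
(b) Observable constraints: it meets the z-axis at z = 2 (among the integer gridlines); it meets the y-axis at y = -2 (among the integer gridlines).
(c) These observations pin down the coefficients.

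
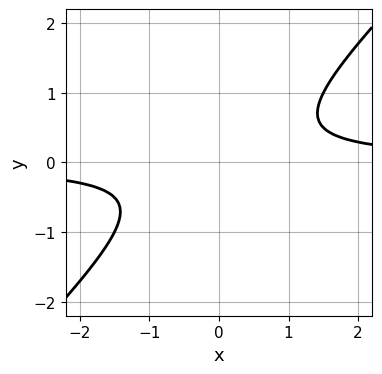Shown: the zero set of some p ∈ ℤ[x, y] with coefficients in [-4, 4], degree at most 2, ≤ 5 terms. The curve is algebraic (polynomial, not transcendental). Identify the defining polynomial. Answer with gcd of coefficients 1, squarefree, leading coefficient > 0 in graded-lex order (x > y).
2*x*y - 2*y^2 - 1

First, the degree is 2 — the shape is more complex than any degree-1 curve.
Then, against the integer gridlines: the curve avoids every integer x-axis point in the box; no y-intercept at any integer in the box.
Finally, together with the visible shape, these determine p as stated.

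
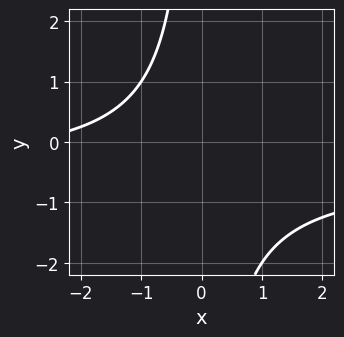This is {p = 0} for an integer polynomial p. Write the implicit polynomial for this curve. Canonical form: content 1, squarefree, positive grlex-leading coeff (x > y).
First, degree: a generic line meets the curve in up to 2 points, so deg p = 2.
Then, from the axis intercepts and sections: it misses every integer gridline on the x-axis; no y-intercept at any integer in the box.
Finally, together with the visible shape, these determine p as stated.

2*x*y + x + 3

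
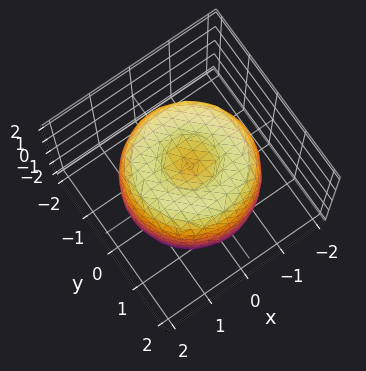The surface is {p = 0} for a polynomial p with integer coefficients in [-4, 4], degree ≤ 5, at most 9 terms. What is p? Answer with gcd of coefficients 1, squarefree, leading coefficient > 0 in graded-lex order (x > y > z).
x^4 + 2*x^2*y^2 + y^4 - 2*x^2 - 2*y^2 + z^2 - 1

First, deg p = 4. A generic line meets the surface in up to 4 points.
Next, symmetries: rotational symmetry about the z-axis ⇒ p depends on x, y only through x² + y².
Then, checking where it meets the axes: a circular section at z = -1 has radius between 1 and 2; among the integer gridlines, it crosses the z-axis at z ∈ {-1, 1}.
Finally, fitting integer coefficients to these (and the overall shape) gives p.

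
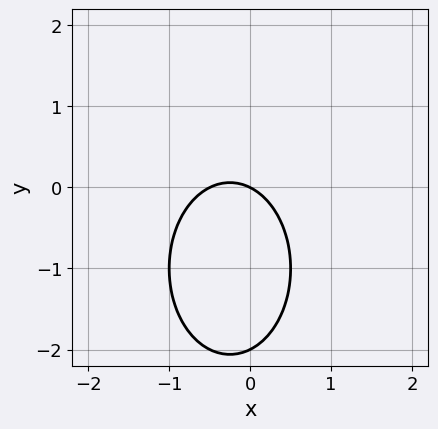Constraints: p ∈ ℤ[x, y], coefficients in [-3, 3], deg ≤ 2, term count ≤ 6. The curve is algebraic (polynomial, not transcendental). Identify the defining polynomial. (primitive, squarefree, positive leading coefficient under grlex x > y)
2*x^2 + y^2 + x + 2*y

Degree: a generic line meets the curve in up to 2 points, so deg p = 2.
Reading off the gridlines: it meets the x-axis at x = 0 (among the integer gridlines); among the integer gridlines, it crosses the y-axis at y ∈ {-2, 0}.
Assembling these constraints gives the stated polynomial.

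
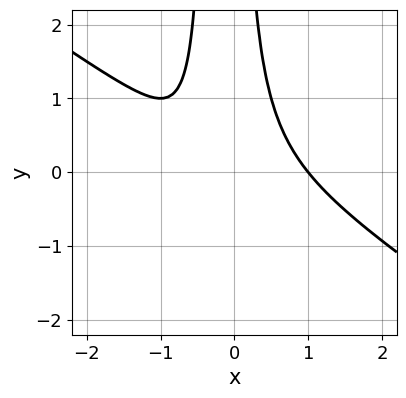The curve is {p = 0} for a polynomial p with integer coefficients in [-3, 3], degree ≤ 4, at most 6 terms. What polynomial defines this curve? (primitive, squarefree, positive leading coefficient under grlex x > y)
2*x^3 + 3*x^2*y + x*y - x - 1

1. The degree is 3 — a generic line meets the curve in up to 3 points.
2. Against the integer gridlines: no y-intercept at any integer in the box; one x-axis crossing is at x = 1.
3. The integer polynomial consistent with all of this is the stated p.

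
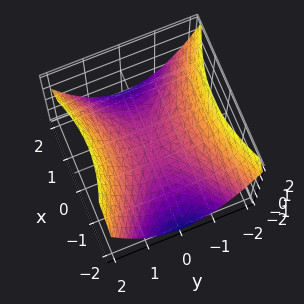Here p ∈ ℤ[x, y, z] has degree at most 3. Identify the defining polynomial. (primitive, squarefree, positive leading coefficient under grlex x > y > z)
x^2 - 2*y^2 + 3*z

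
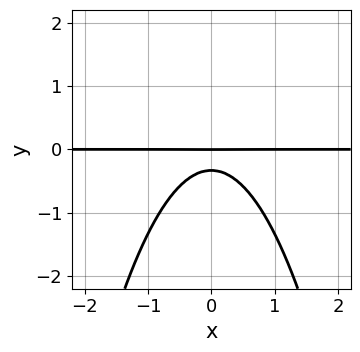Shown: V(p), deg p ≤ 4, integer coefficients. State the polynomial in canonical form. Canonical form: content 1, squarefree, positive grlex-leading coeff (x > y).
First, the degree is 3 — no degree-2 curve has this shape.
Then, symmetries: mirror symmetry x ↦ −x ⇒ only even powers of x.
Then, from the visible intercepts: it meets the y-axis at y = 0 (among the integer gridlines); every point of the x-axis in the box is on the curve.
Finally, assembling these constraints gives the stated polynomial.

3*x^2*y + 3*y^2 + y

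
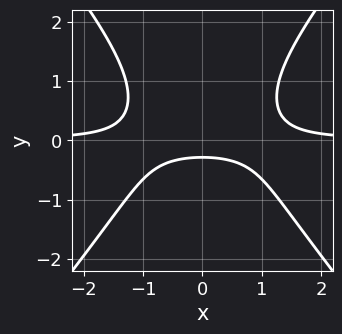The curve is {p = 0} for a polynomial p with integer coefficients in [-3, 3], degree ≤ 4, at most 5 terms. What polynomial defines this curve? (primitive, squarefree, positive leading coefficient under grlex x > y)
(a) deg p = 3. No degree-2 curve has this shape.
(b) Symmetries: the x ↦ −x reflection is a symmetry, so x appears only in even powers.
(c) From the axis intercepts and sections: no x-intercept at any integer in the box.
(d) These observations pin down the coefficients.

3*x^2*y - 2*y^3 + y^2 - 3*y - 1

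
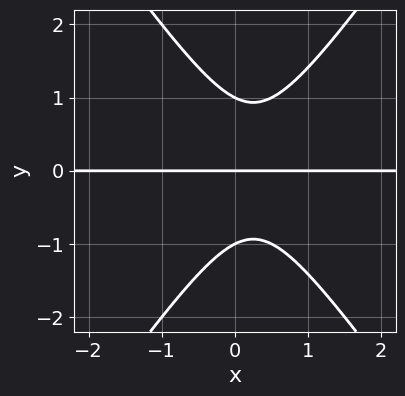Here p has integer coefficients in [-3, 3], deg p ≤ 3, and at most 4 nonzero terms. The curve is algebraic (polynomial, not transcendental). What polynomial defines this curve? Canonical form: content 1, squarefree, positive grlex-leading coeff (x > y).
First, deg p = 3. A generic line meets the curve in up to 3 points.
Next, reading off the gridlines: every point of the x-axis in the box is on the curve; among the integer gridlines, it crosses the y-axis at y ∈ {-1, 0, 1}.
Finally, putting this together gives p.

2*x^2*y - y^3 - x*y + y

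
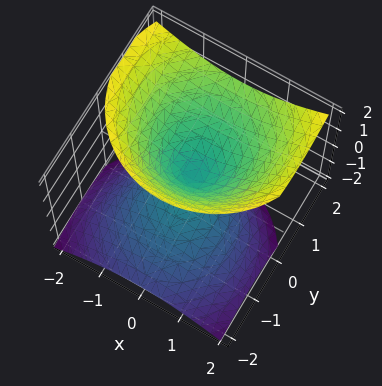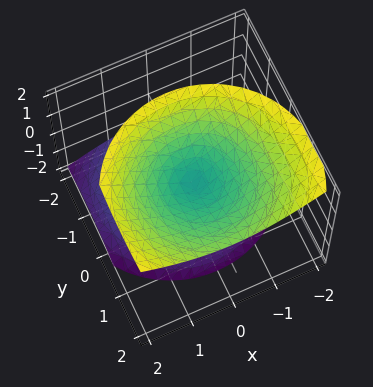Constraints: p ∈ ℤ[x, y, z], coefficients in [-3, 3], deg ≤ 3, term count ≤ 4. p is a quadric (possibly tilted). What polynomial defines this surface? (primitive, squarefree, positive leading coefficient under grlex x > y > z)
(a) deg p = 2. A generic line meets the surface in up to 2 points.
(b) Against the integer gridlines: one x-axis crossing is at x = 0; it meets the z-axis at z = 0 (among the integer gridlines); one y-axis crossing is at y = 0.
(c) Together with the visible shape, these determine p as stated.

x^2 + y^2 - y*z - z^2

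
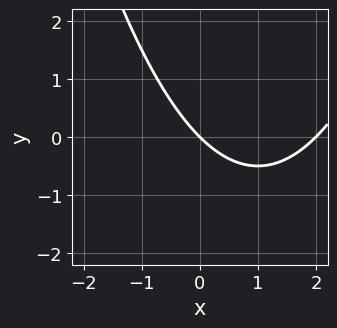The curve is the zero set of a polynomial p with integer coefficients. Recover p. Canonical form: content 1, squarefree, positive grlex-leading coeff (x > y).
x^2 - 2*x - 2*y

deg p = 2.
Against the integer gridlines: one y-axis crossing is at y = 0; the x-axis gridline crossings are at x ∈ {0, 2}.
Fitting integer coefficients to these (and the overall shape) gives p.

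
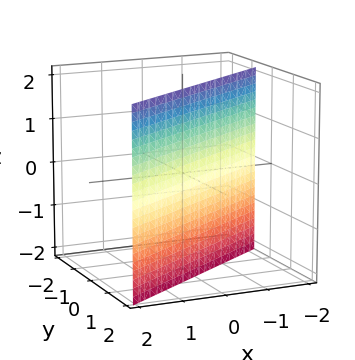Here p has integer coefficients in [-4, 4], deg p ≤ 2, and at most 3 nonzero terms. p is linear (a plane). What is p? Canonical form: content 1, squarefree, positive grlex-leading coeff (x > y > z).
2*x - 3*y + 2

First, deg p = 1. Every cross-section is a straight line — this is a plane.
Then, checking where it meets the axes: it crosses the x-axis at the gridline x = -1; no z-intercept at any integer in the box.
Finally, fitting integer coefficients to these (and the overall shape) gives p.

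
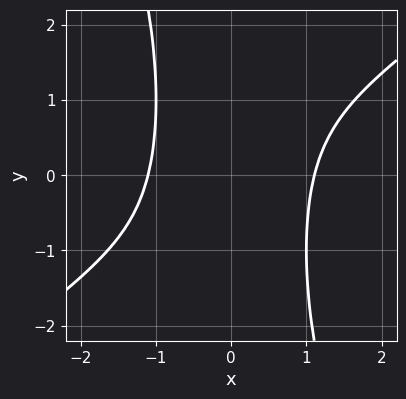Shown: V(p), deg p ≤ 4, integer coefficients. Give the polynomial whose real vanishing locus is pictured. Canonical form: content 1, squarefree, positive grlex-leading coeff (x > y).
2*x^4 - 2*x^3*y - x^2*y^2 - 3

(a) The degree is 4 — the shape is more complex than any degree-3 curve.
(b) Observable constraints: it misses every integer gridline on the y-axis.
(c) Fitting integer coefficients to these (and the overall shape) gives p.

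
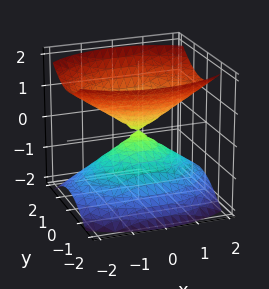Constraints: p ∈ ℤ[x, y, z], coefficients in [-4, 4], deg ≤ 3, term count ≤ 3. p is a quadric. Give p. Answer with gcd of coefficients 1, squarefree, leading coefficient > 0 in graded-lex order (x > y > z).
x^2 + 2*y^2 - 2*z^2

(a) The picture has 2 separate pieces. They look like related sheets of one shape, so recover p as a whole.
(b) Degree: a double cone through the origin; a quadric, so deg p = 2.
(c) Symmetries: the z ↦ −z reflection is a symmetry, so z appears only in even powers; it's symmetric under y → −y, forcing even powers of y; mirror symmetry x ↦ −x ⇒ only even powers of x.
(d) Reading off the gridlines: one y-axis crossing is at y = 0; one x-axis crossing is at x = 0.
(e) Fitting integer coefficients to these (and the overall shape) gives p.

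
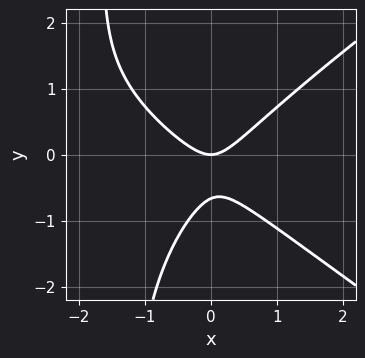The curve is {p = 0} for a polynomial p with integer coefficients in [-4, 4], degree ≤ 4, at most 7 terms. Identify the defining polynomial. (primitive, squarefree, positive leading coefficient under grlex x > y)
Degree: the shape is more complex than any degree-2 curve, so deg p = 3.
From the axis intercepts and sections: it meets the x-axis at x = 0 (among the integer gridlines); it crosses the y-axis at the gridline y = 0.
Putting this together gives p.

x^3 - 2*x*y^2 + 3*x^2 - 3*y^2 - 2*y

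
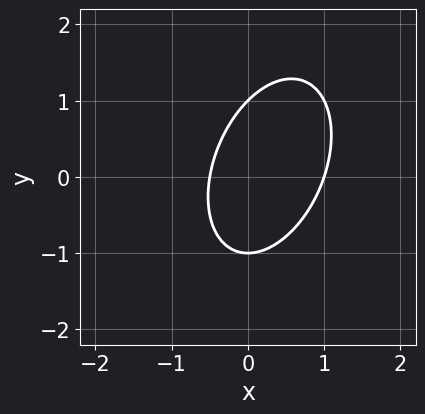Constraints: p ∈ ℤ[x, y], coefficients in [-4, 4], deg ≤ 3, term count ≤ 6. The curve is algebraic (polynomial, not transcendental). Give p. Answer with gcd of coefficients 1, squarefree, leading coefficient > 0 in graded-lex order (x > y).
1. The degree is 2 — the shape is more complex than any degree-1 curve.
2. Against the integer gridlines: the y-axis gridline crossings are at y ∈ {-1, 1}; it crosses the x-axis at the gridline x = 1.
3. Together with the visible shape, these determine p as stated.

2*x^2 - x*y + y^2 - x - 1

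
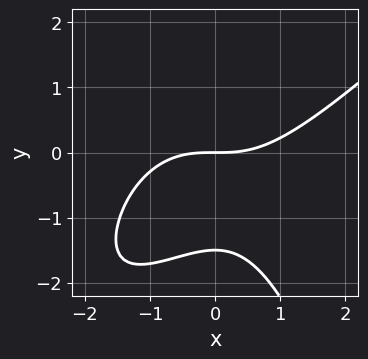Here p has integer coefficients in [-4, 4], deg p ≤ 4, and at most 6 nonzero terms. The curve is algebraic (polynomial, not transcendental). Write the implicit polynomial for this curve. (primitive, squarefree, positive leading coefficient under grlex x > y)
(a) deg p = 3.
(b) From the axis intercepts and sections: one y-axis crossing is at y = 0; it meets the x-axis at x = 0 (among the integer gridlines).
(c) Fitting integer coefficients to these (and the overall shape) gives p.

x^3 - x^2*y - 2*y^2 - 3*y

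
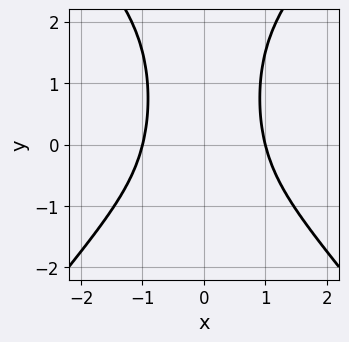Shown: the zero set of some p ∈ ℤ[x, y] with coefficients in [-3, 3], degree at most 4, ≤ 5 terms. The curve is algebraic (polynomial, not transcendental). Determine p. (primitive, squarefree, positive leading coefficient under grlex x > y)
3*x^4 - 2*x^2*y^2 + 3*x^2*y - 3

The degree is 4 — no degree-3 curve has this shape.
Symmetries: the x ↦ −x reflection is a symmetry, so x appears only in even powers.
From the axis intercepts and sections: the curve avoids every integer y-axis point in the box; among the integer gridlines, it crosses the x-axis at x ∈ {-1, 1}.
Assembling these constraints gives the stated polynomial.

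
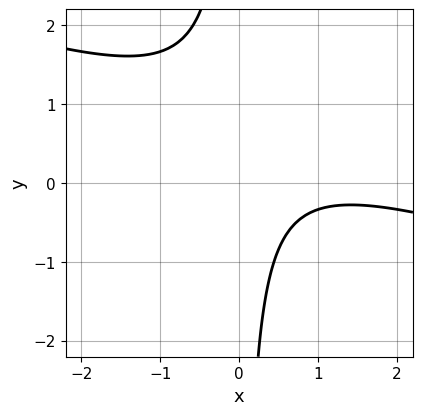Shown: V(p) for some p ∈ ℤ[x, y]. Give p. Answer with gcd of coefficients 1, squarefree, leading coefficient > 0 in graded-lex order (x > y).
(a) Degree: the shape is more complex than any degree-1 curve, so deg p = 2.
(b) Observable constraints: the curve avoids every integer y-axis point in the box; it misses every integer gridline on the x-axis.
(c) Fitting integer coefficients to these (and the overall shape) gives p.

x^2 + 3*x*y - 2*x + 2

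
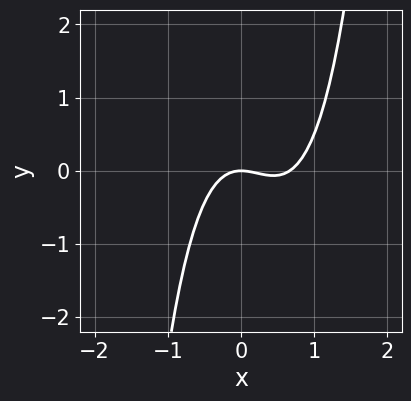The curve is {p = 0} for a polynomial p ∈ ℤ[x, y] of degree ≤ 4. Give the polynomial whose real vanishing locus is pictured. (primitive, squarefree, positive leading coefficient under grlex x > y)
3*x^3 - 2*x^2 - 2*y

First, degree: no degree-2 curve has this shape, so deg p = 3.
Next, from the axis intercepts and sections: one y-axis crossing is at y = 0; it meets the x-axis at x = 0 (among the integer gridlines).
Finally, matching integer coefficients to the picture gives p.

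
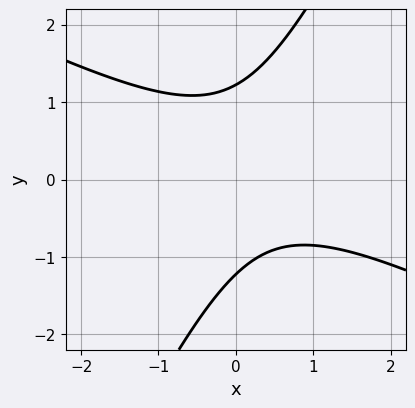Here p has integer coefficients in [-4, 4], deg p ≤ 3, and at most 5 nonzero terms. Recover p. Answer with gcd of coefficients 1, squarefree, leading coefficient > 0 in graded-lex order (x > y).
2*x^2 + 3*x*y - 2*y^2 - x + 3

Degree: a generic line meets the curve in up to 2 points, so deg p = 2.
Observable constraints: no x-intercept at any integer in the box.
Matching integer coefficients to the picture gives p.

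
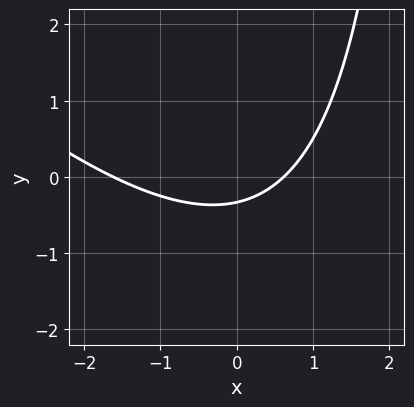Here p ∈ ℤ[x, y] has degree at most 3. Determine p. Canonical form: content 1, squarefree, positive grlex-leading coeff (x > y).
x^2 + x*y + x - 3*y - 1

The degree is 2 — no degree-1 curve has this shape.
Solving for integer coefficients yields p as stated.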